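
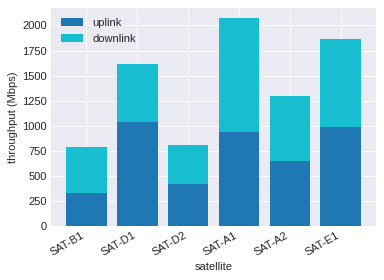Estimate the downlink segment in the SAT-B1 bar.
downlink top ≈ 800, bottom ≈ 400; segment ≈ 400.

≈ 400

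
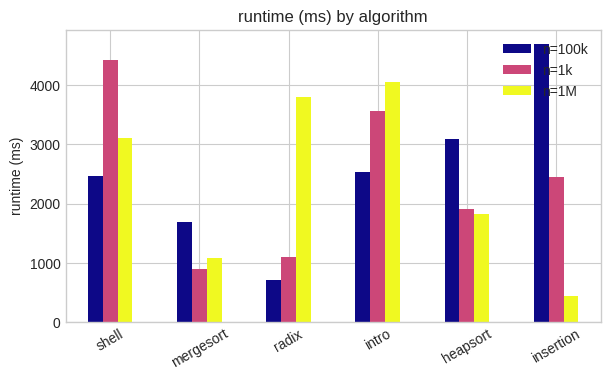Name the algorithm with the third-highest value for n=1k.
Top 4 for n=1k: shell ≈ 4500, intro ≈ 3500, insertion ≈ 2500, heapsort ≈ 2000.

insertion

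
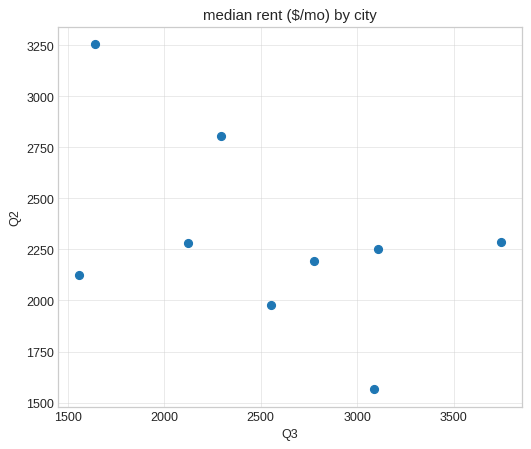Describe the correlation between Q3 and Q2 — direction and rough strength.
Points are negatively correlated; moderate (|r| ≈ 0.5).

negative, moderate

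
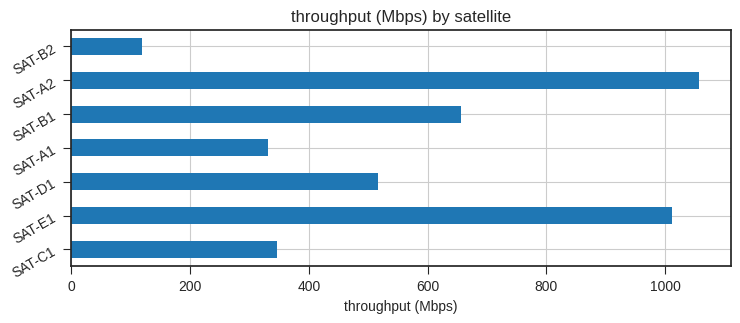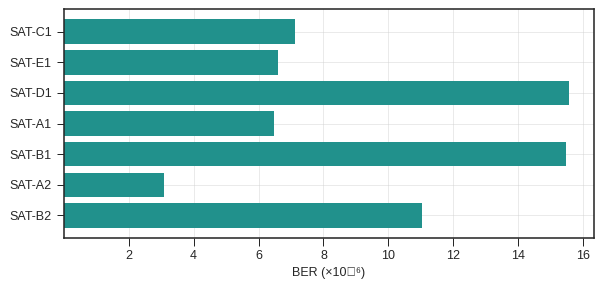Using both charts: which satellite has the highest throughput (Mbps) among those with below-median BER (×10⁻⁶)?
Chart 2 median BER (×10⁻⁶) ≈ 8; below-median satellites: SAT-E1, SAT-A1, SAT-A2. Among those, SAT-A2 has the highest throughput (Mbps) (≈ 1100).

SAT-A2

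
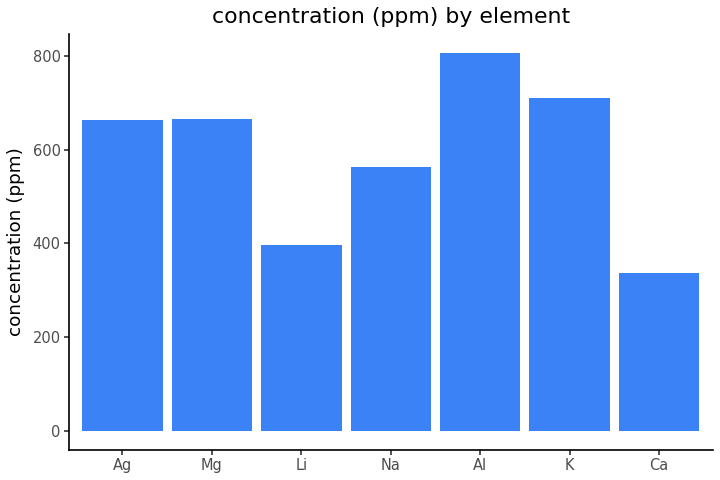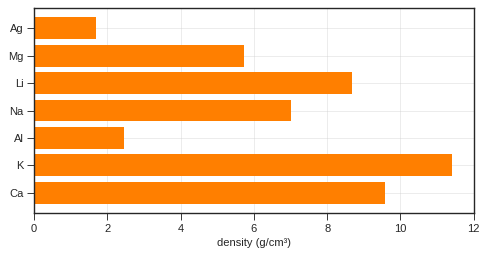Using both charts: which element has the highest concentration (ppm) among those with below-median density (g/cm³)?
Chart 2 median density (g/cm³) ≈ 8; below-median elements: Ag, Mg, Al. Among those, Al has the highest concentration (ppm) (≈ 800).

Al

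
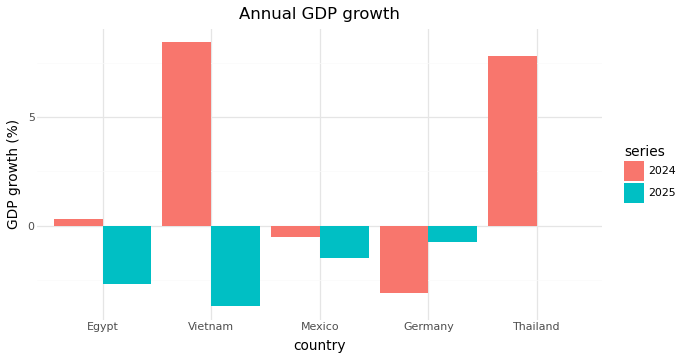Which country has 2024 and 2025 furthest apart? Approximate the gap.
Vietnam: 2024 ≈ 8, 2025 ≈ -4 → gap ≈ 12. Next-largest (Thailand) is only ≈ 8.

Vietnam, ≈ 12 %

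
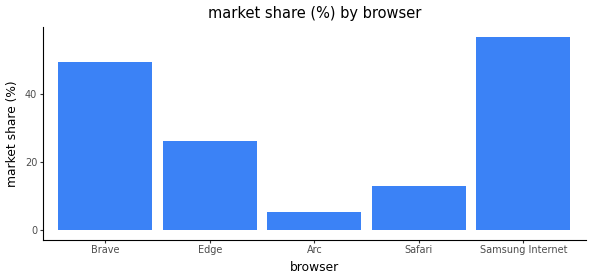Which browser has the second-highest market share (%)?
Brave

Top 3: Samsung Internet ≈ 55, Brave ≈ 50, Edge ≈ 25.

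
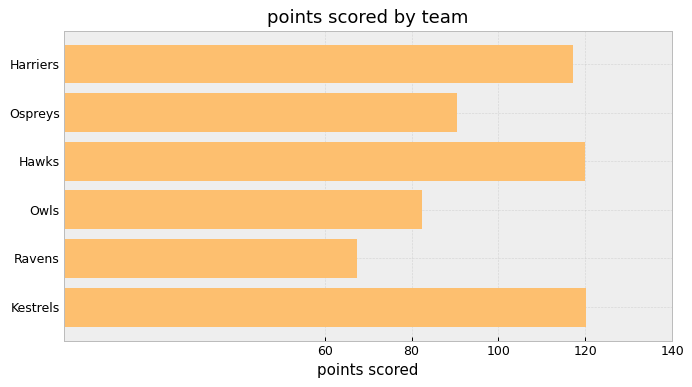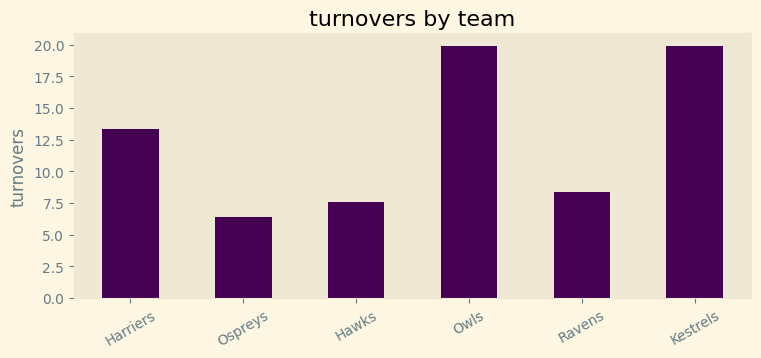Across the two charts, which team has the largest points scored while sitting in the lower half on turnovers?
Chart 2 median turnovers ≈ 10; below-median teams: Ospreys, Hawks, Ravens. Among those, Hawks has the highest points scored (≈ 120).

Hawks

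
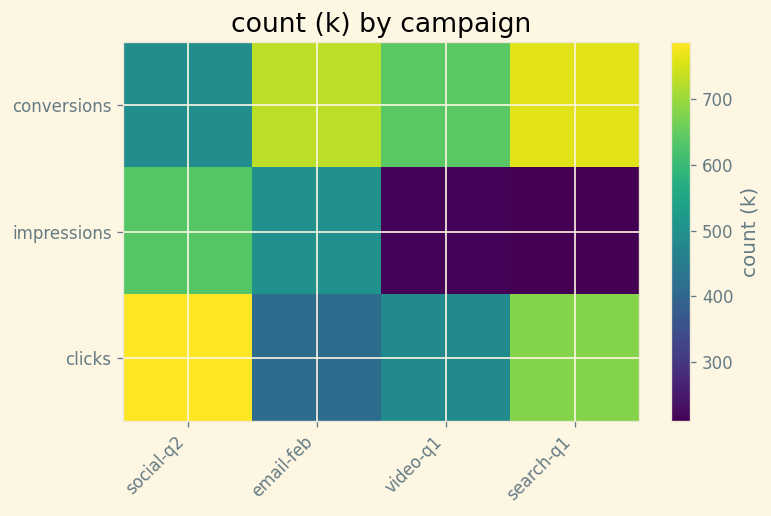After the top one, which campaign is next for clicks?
search-q1

Top 3 for clicks: social-q2 ≈ 800, search-q1 ≈ 700, video-q1 ≈ 500.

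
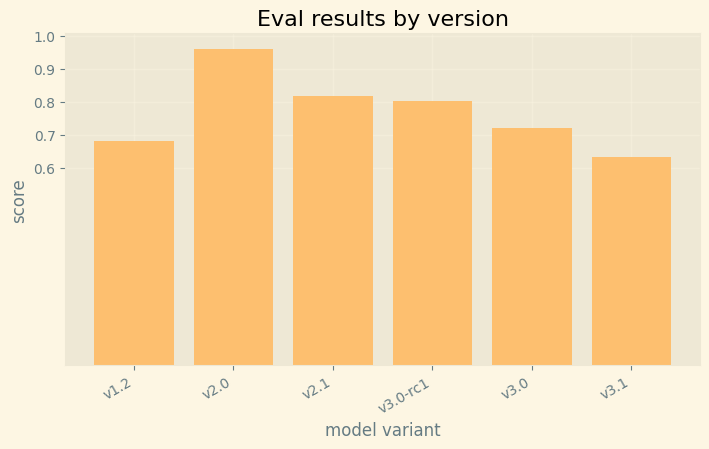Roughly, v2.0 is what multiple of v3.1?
≈ 1.67×

v2.0 ≈ 1.0, v3.1 ≈ 0.6; 1.0/0.6 ≈ 1.67.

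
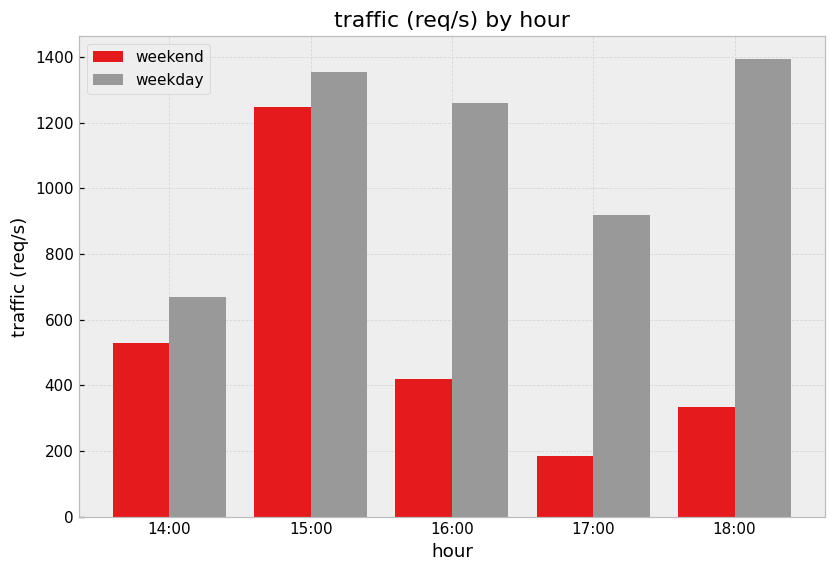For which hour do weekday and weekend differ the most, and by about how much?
18:00: weekday ≈ 1400, weekend ≈ 400 → gap ≈ 1000. Next-largest (16:00) is only ≈ 800.

18:00, ≈ 1000 req/s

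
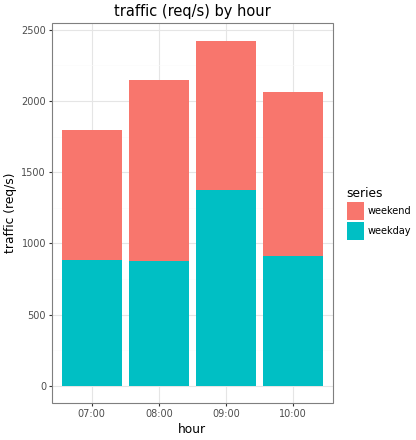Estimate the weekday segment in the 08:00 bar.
≈ 1000

weekday top ≈ 1000, bottom ≈ 0; segment ≈ 1000.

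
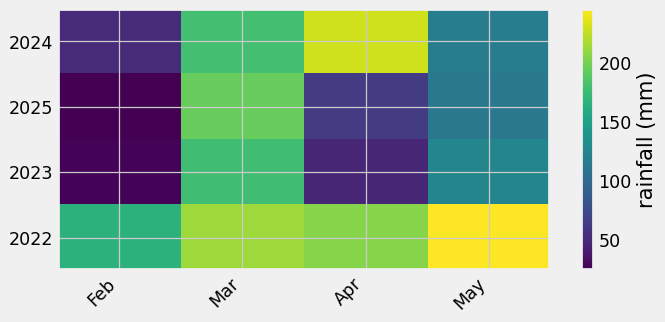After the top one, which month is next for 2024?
Top 3 for 2024: Apr ≈ 220, Mar ≈ 180, May ≈ 120.

Mar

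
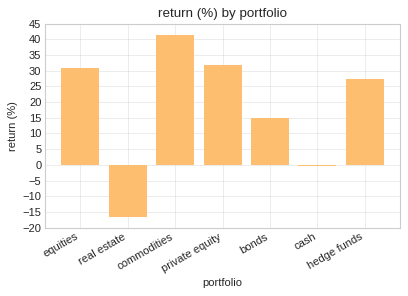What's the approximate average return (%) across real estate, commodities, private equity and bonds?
(-15 + 40 + 30 + 15) / 4 ≈ 18.

≈ 18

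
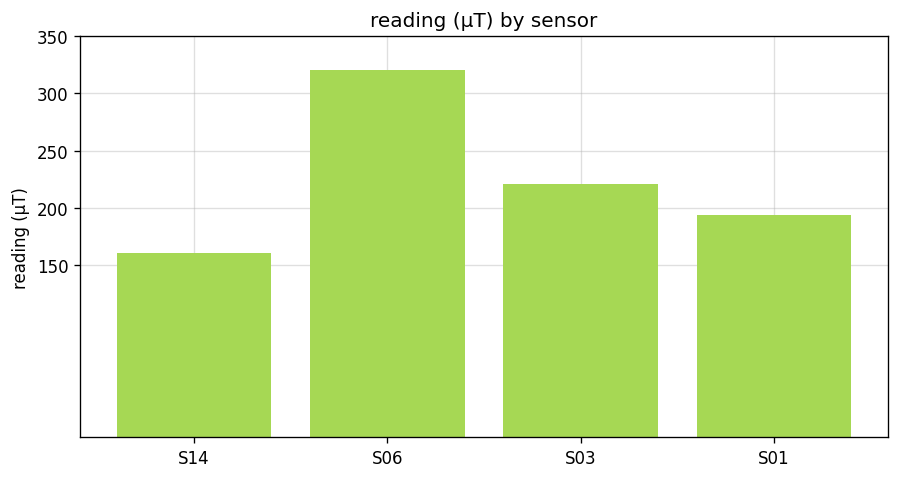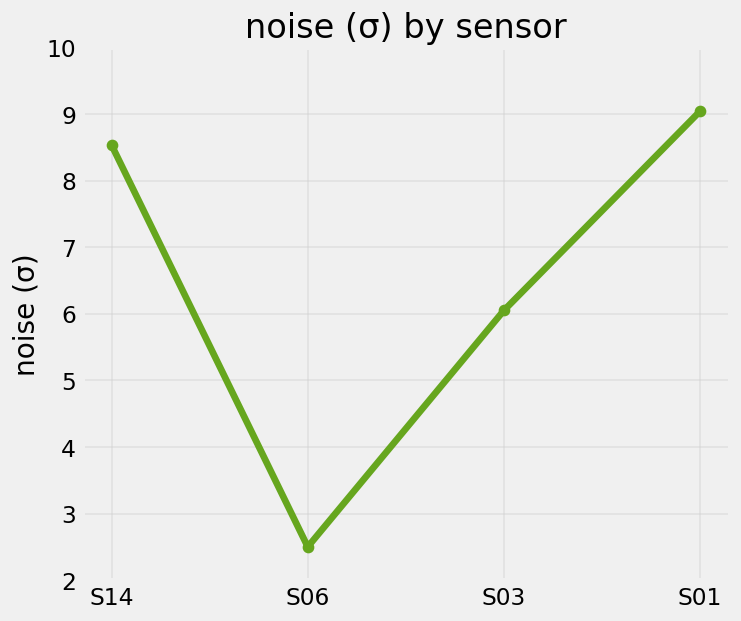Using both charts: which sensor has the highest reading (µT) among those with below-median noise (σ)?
Chart 2 median noise (σ) ≈ 7; below-median sensors: S06, S03. Among those, S06 has the highest reading (µT) (≈ 300).

S06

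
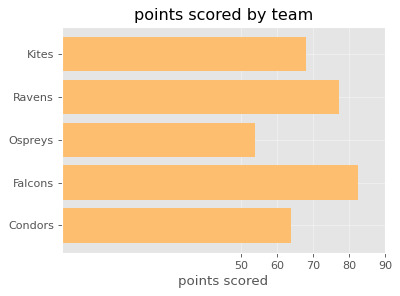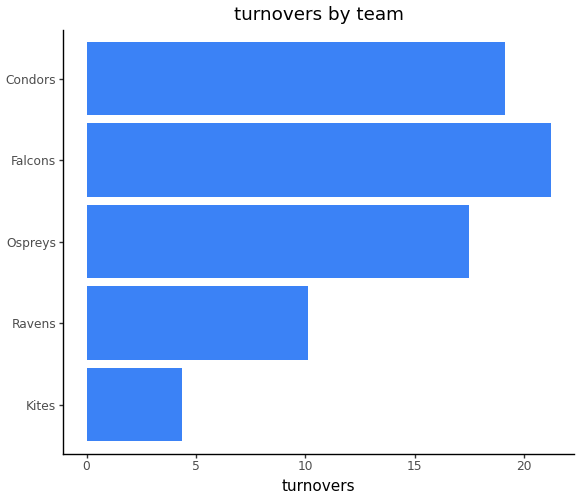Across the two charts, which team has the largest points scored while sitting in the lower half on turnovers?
Ravens

Chart 2 median turnovers ≈ 18; below-median teams: Kites, Ravens. Among those, Ravens has the highest points scored (≈ 80).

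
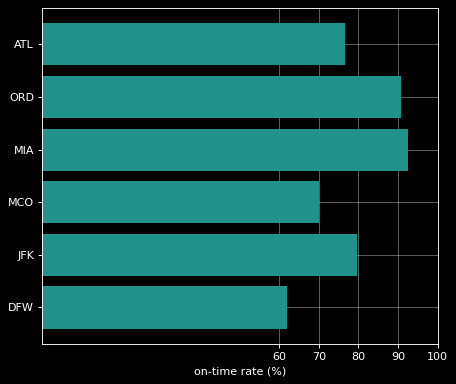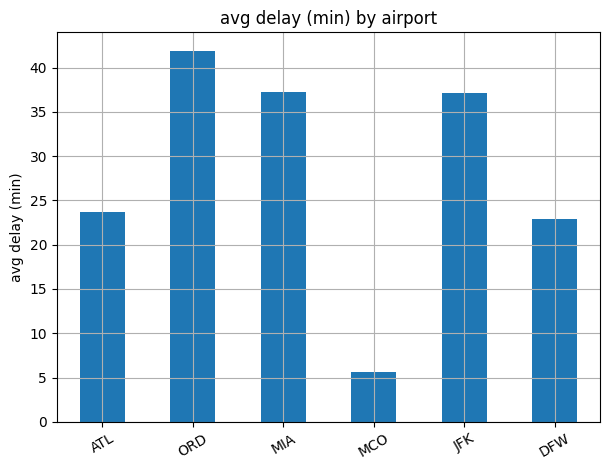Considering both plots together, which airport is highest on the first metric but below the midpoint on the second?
ATL

Chart 2 median avg delay (min) ≈ 30; below-median airports: ATL, MCO, DFW. Among those, ATL has the highest on-time rate (%) (≈ 80).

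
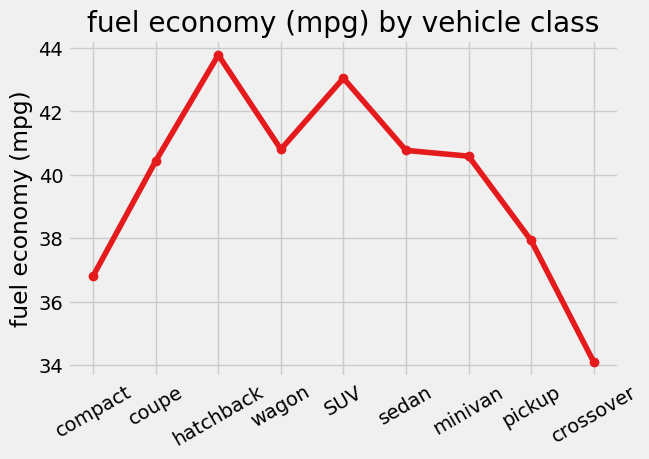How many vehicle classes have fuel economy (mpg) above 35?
8

Above 35: compact, coupe, hatchback, wagon, SUV, sedan, minivan, pickup.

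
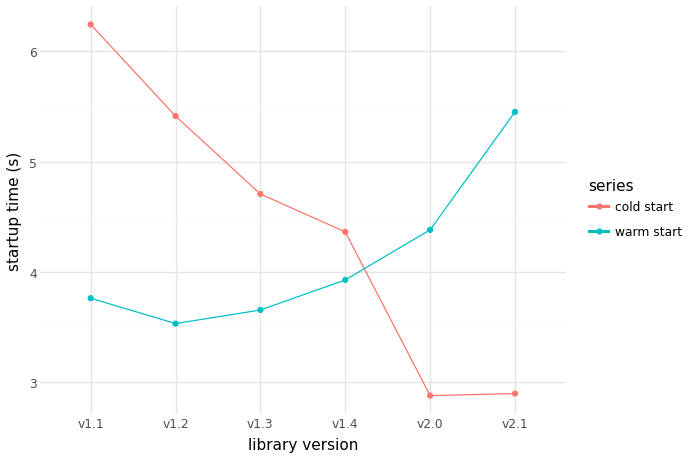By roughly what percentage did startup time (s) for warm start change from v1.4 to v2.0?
≈ +12.5%

v1.4 ≈ 4.0, v2.0 ≈ 4.5; (4.5 − 4.0) / 4.0 ≈ +12.5%.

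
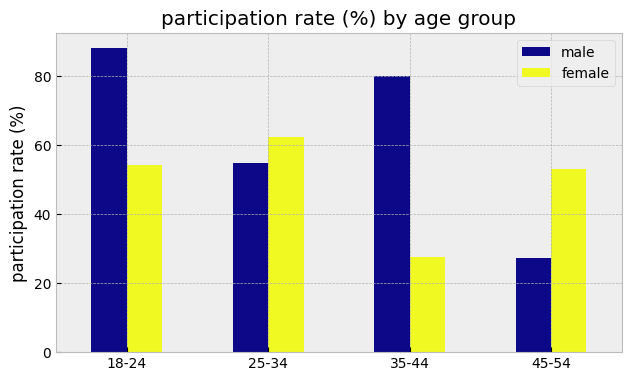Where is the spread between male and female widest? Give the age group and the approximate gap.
35-44: male ≈ 80, female ≈ 30 → gap ≈ 50. Next-largest (18-24) is only ≈ 40.

35-44, ≈ 50 %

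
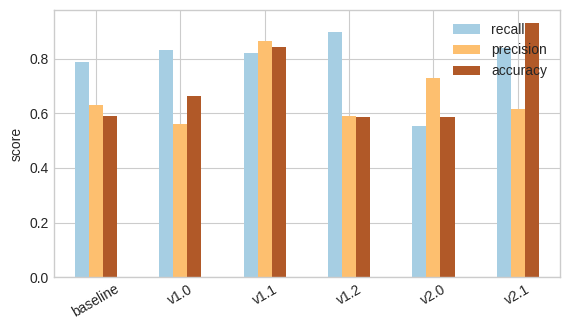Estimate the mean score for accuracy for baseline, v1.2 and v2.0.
≈ 0.6

(0.6 + 0.6 + 0.6) / 3 ≈ 0.6.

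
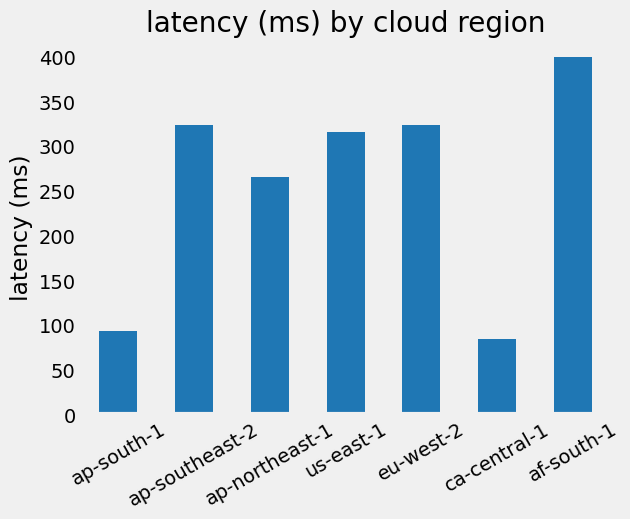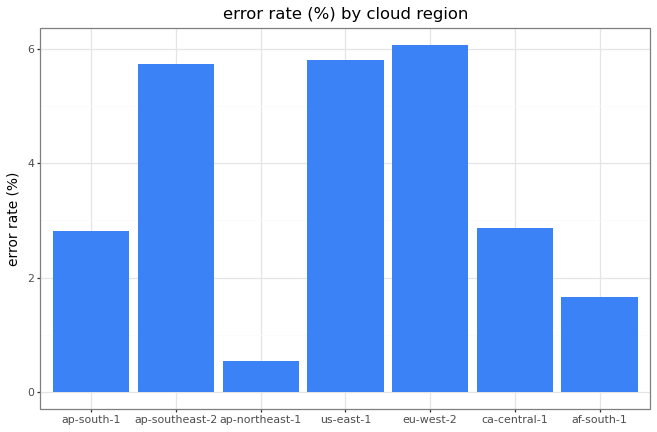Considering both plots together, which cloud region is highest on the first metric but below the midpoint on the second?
Chart 2 median error rate (%) ≈ 3; below-median cloud regions: ap-south-1, ap-northeast-1, af-south-1. Among those, af-south-1 has the highest latency (ms) (≈ 400).

af-south-1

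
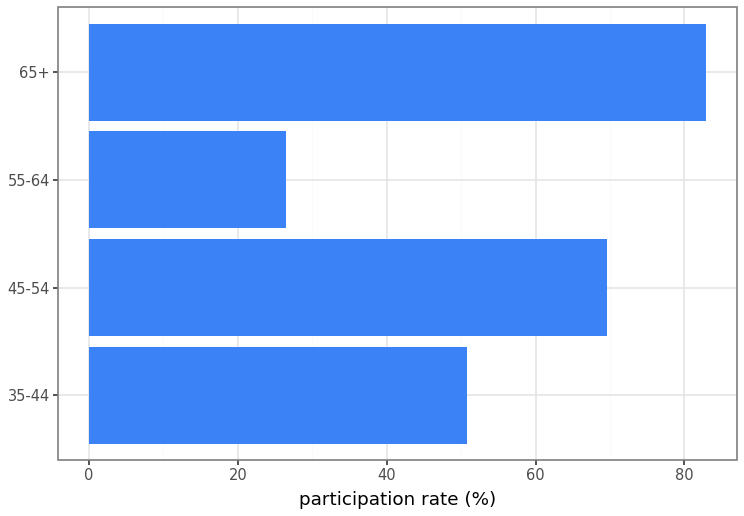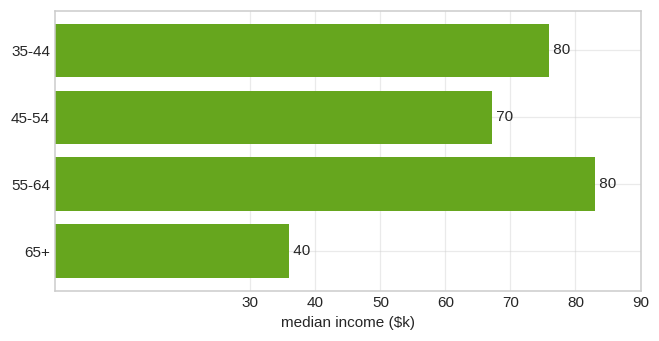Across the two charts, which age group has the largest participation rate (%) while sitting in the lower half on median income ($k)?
65+

Chart 2 median median income ($k) ≈ 70; below-median age groups: 45-54, 65+. Among those, 65+ has the highest participation rate (%) (≈ 80).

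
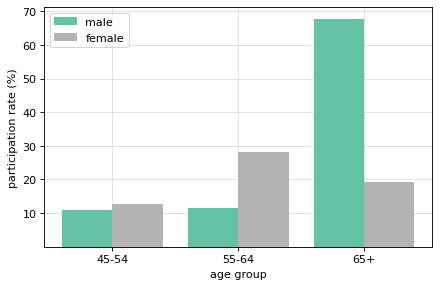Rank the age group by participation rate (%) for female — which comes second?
65+

Top 3 for female: 55-64 ≈ 30, 65+ ≈ 20, 45-54 ≈ 10.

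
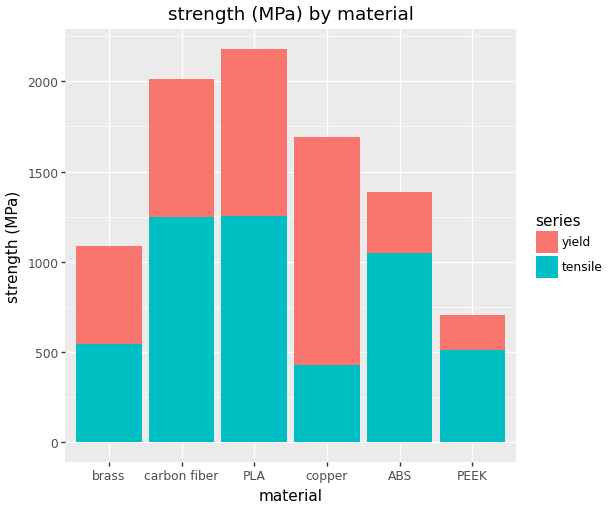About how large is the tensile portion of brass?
tensile top ≈ 600, bottom ≈ 0; segment ≈ 600.

≈ 600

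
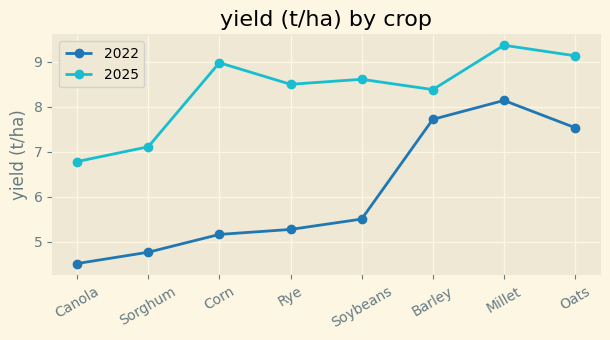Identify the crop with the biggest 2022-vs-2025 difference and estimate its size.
Corn: 2022 ≈ 5.0, 2025 ≈ 9.0 → gap ≈ 4.0. Next-largest (Rye) is only ≈ 3.0.

Corn, ≈ 4.0 t/ha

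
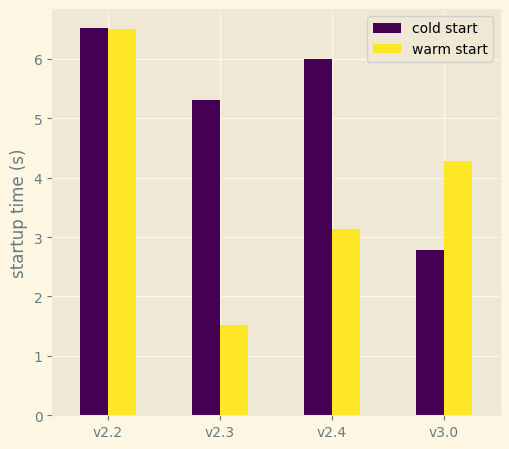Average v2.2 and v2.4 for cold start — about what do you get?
≈ 6

(7 + 6) / 2 ≈ 6.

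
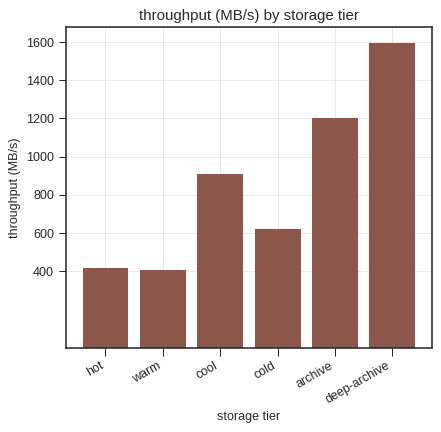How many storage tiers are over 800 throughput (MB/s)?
Above 800: cool, archive, deep-archive.

3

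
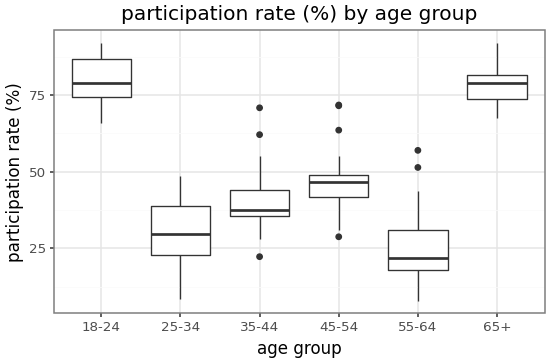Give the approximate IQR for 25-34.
≈ 15

Q3 ≈ 40, Q1 ≈ 25; IQR ≈ 15.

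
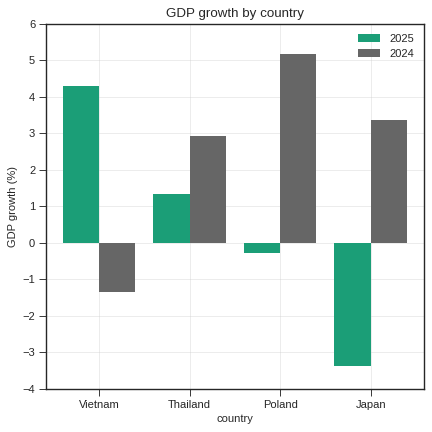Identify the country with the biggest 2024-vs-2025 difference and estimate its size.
Japan, ≈ 6 %

Japan: 2024 ≈ 3, 2025 ≈ -3 → gap ≈ 6. Next-largest (Vietnam) is only ≈ 5.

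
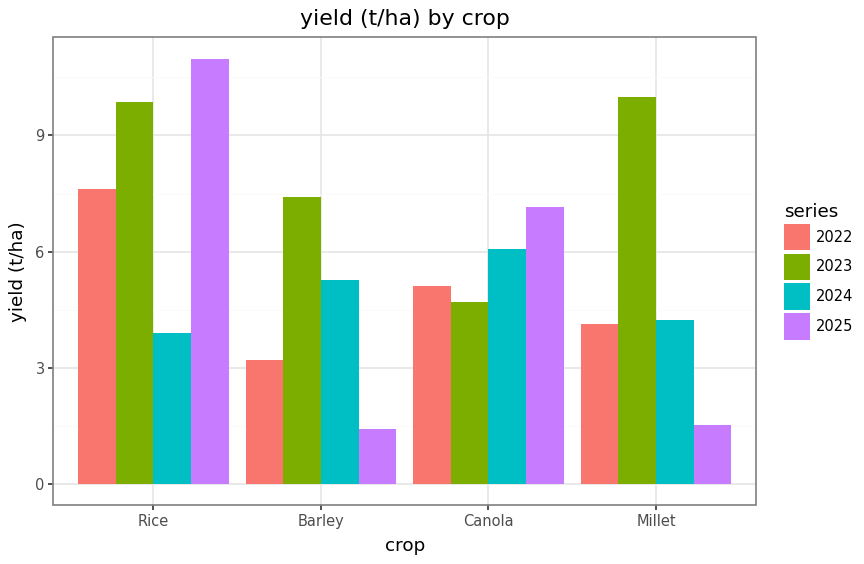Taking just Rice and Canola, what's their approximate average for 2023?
(10 + 5) / 2 ≈ 8.

≈ 8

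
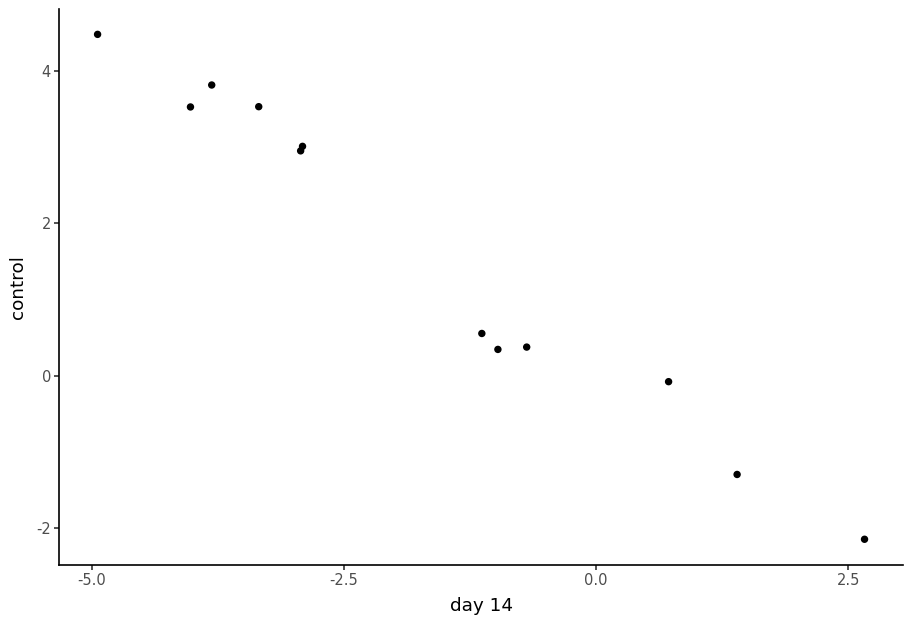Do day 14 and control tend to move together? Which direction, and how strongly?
Points are negatively correlated; strong (|r| ≈ 1.0).

negative, strong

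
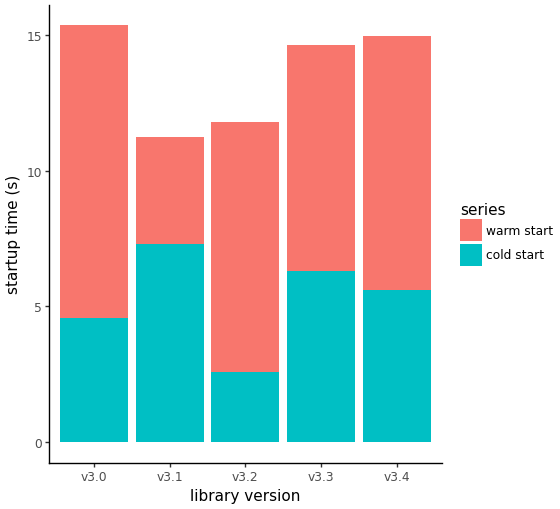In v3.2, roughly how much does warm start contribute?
warm start top ≈ 12, bottom ≈ 2; segment ≈ 10.

≈ 10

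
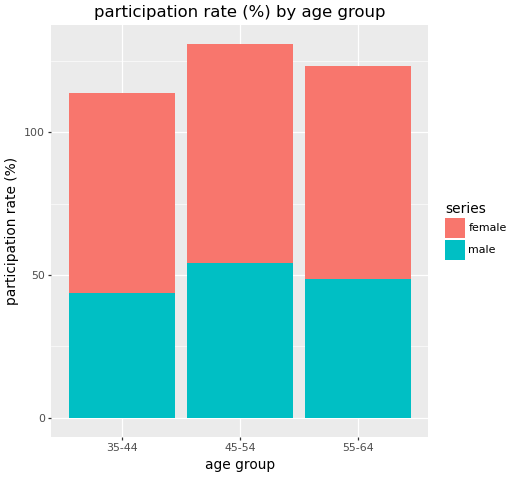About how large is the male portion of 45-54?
male top ≈ 60, bottom ≈ 0; segment ≈ 60.

≈ 60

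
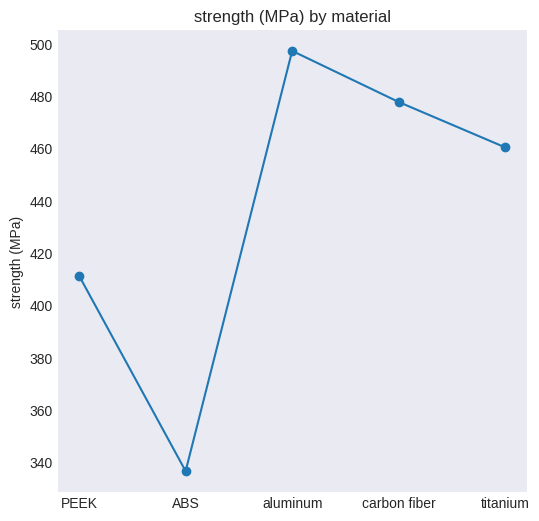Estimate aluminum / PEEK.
≈ 1.19×

aluminum ≈ 500, PEEK ≈ 420; 500/420 ≈ 1.19.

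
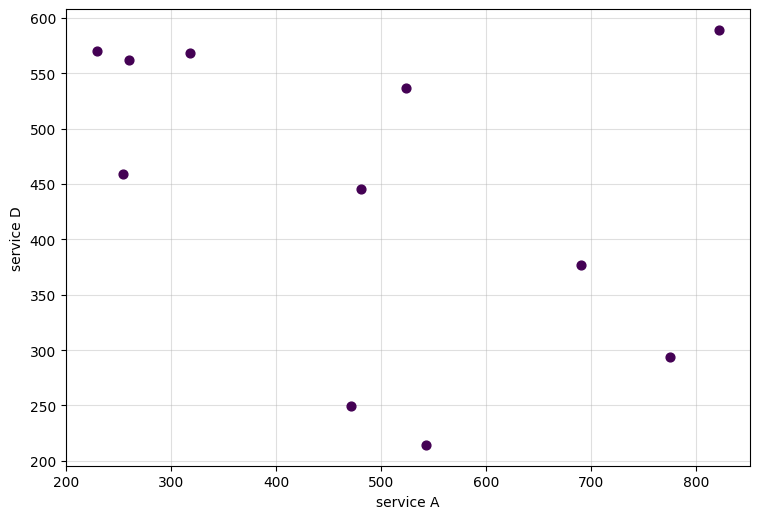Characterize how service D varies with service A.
negative, weak

Points are negatively correlated; weak (|r| ≈ 0.3).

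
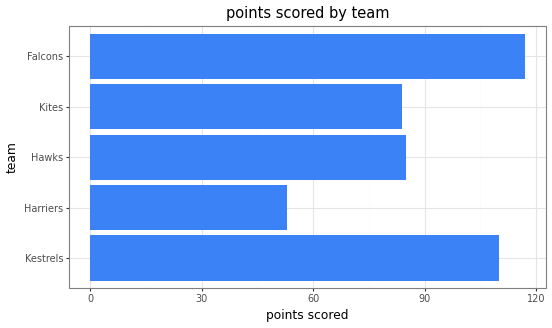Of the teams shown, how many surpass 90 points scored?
2

Above 90: Kestrels, Falcons.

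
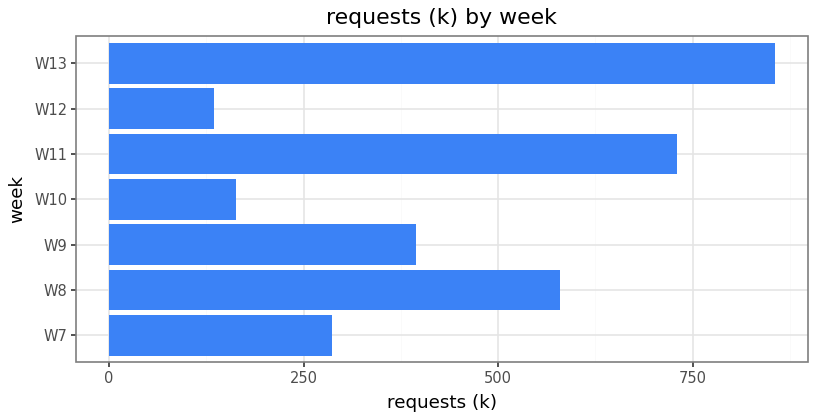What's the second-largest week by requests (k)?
Top 3: W13 ≈ 900, W11 ≈ 700, W8 ≈ 600.

W11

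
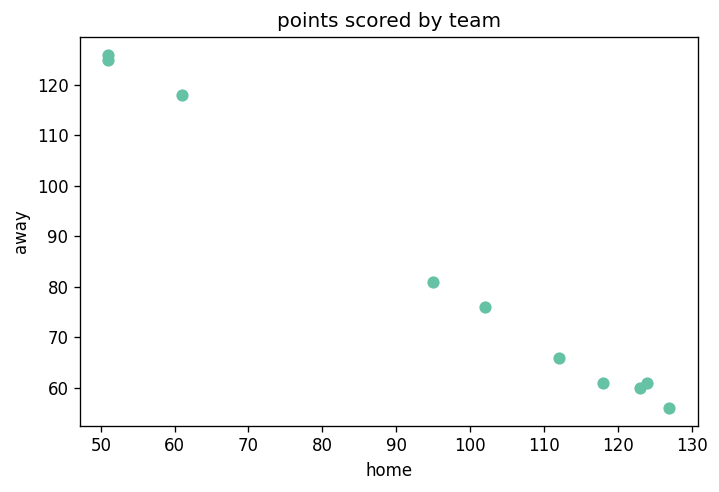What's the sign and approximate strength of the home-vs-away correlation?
negative, strong

Points are negatively correlated; strong (|r| ≈ 1.0).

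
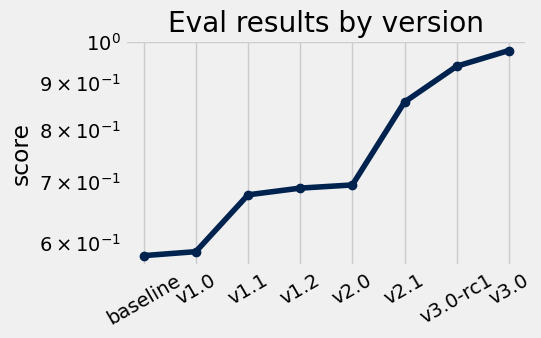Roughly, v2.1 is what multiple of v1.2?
≈ 1.21×

v2.1 ≈ 0.85, v1.2 ≈ 0.70; 0.85/0.70 ≈ 1.21.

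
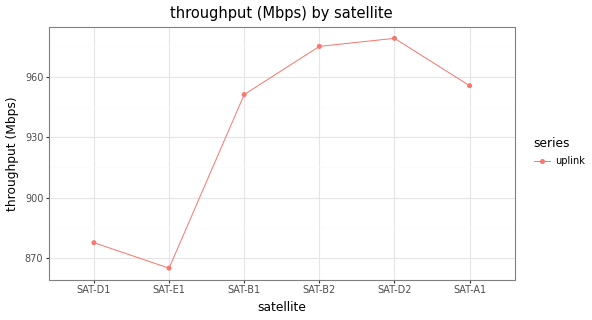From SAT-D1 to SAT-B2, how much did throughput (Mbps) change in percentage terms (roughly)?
SAT-D1 ≈ 880, SAT-B2 ≈ 970; (970 − 880) / 880 ≈ +10.2%.

≈ +10.2%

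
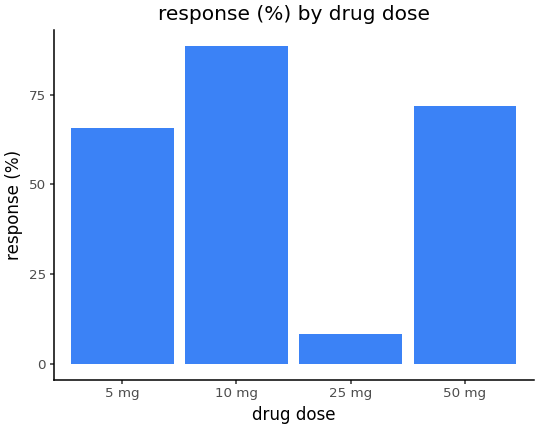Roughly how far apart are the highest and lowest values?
≈ 80

Max 10 mg ≈ 90, min 25 mg ≈ 10; range ≈ 80.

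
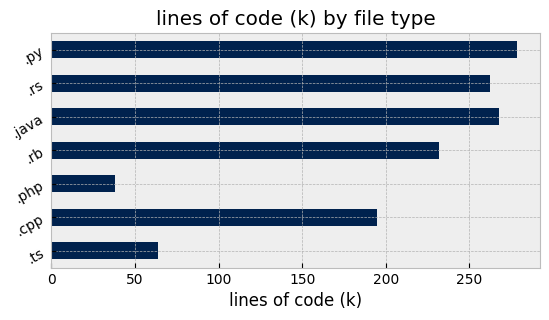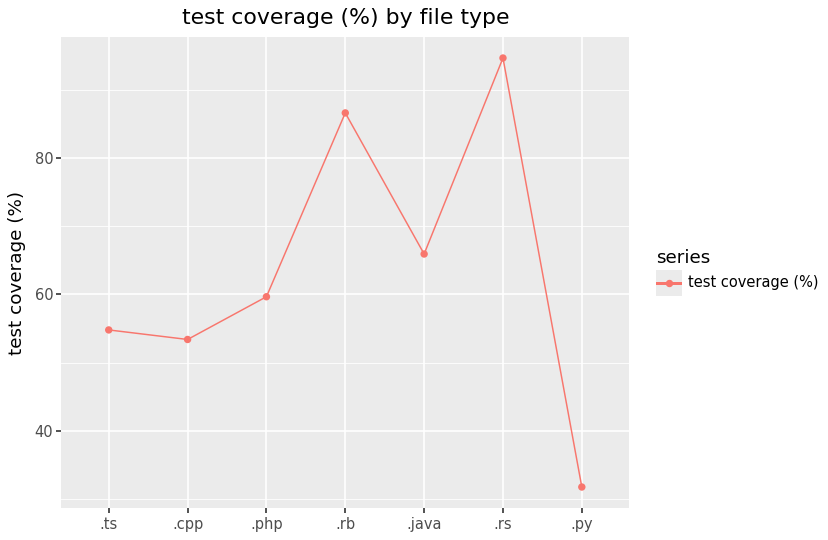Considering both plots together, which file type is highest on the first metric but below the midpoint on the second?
.py

Chart 2 median test coverage (%) ≈ 60; below-median file types: .ts, .cpp, .py. Among those, .py has the highest lines of code (k) (≈ 300).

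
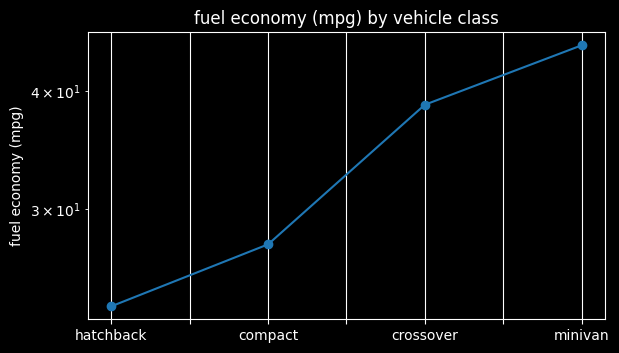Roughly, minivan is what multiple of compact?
minivan ≈ 44, compact ≈ 28; 44/28 ≈ 1.57.

≈ 1.57×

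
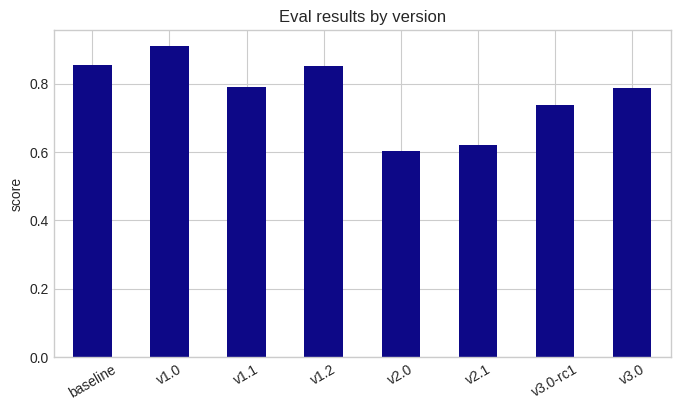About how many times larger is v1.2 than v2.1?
≈ 1.5×

v1.2 ≈ 0.9, v2.1 ≈ 0.6; 0.9/0.6 ≈ 1.5.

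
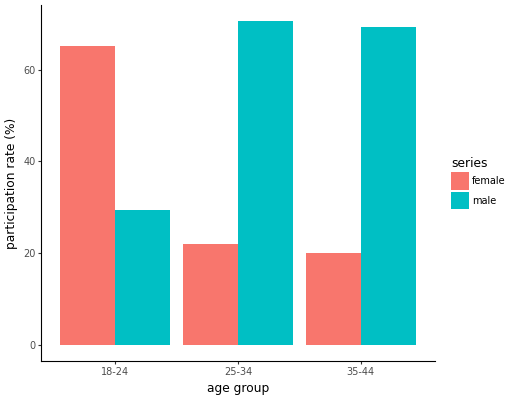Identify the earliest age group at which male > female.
18-24: male ≈ 30 vs female ≈ 70 (not yet); 25-34: male ≈ 70 vs female ≈ 20 (first crossover).

25-34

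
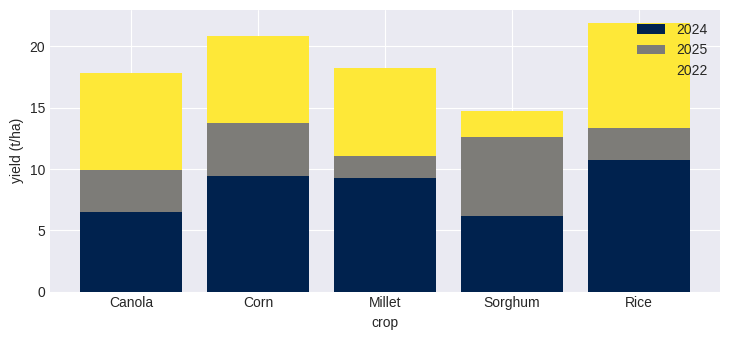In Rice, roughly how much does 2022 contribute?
2022 top ≈ 22, bottom ≈ 14; segment ≈ 8.

≈ 8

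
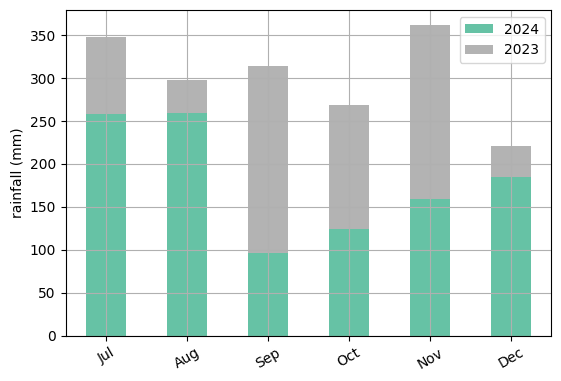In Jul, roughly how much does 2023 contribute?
2023 top ≈ 350, bottom ≈ 250; segment ≈ 100.

≈ 100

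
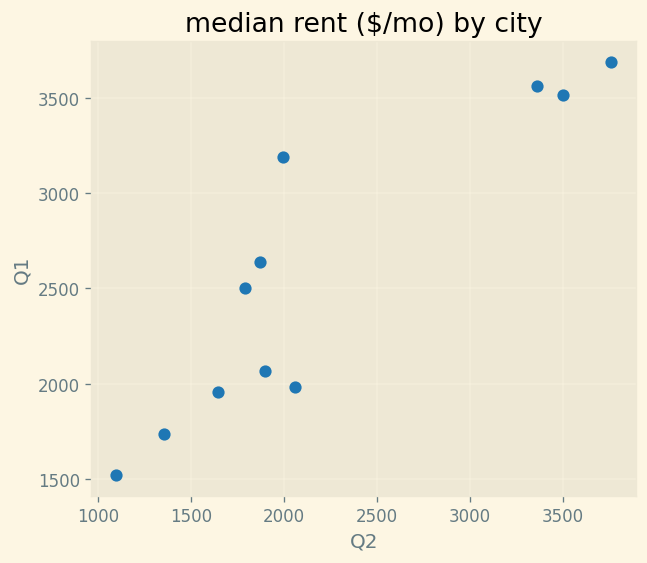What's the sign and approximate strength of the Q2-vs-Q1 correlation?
positive, strong

Points are positively correlated; strong (|r| ≈ 0.9).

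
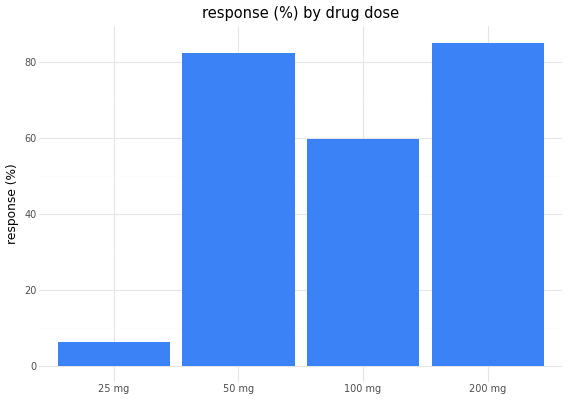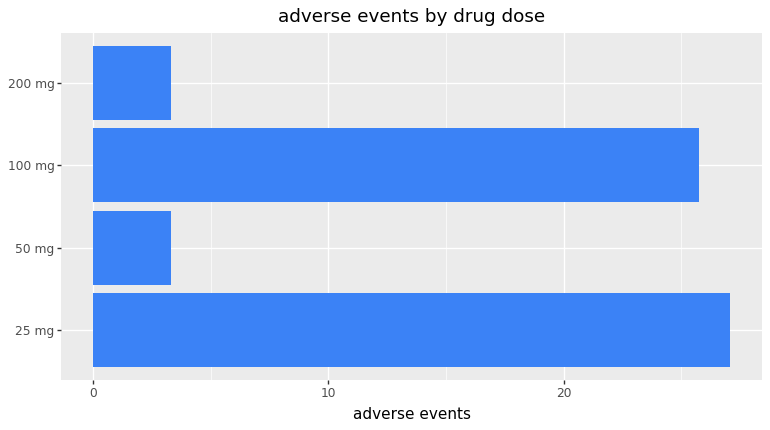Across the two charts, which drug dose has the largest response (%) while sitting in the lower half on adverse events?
200 mg

Chart 2 median adverse events ≈ 15; below-median drug doses: 50 mg, 200 mg. Among those, 200 mg has the highest response (%) (≈ 90).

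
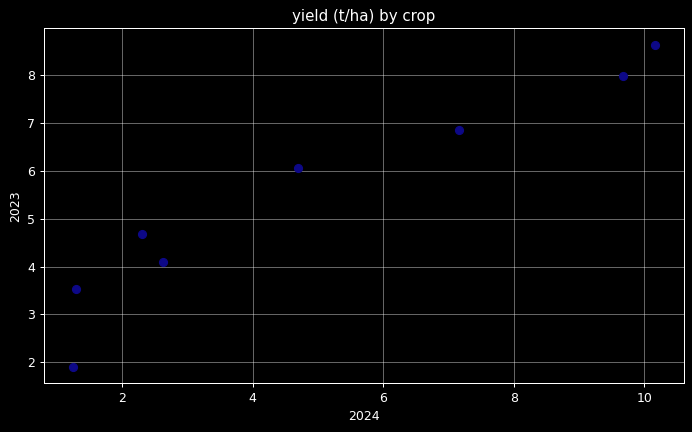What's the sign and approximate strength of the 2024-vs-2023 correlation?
positive, strong

Points are positively correlated; strong (|r| ≈ 1.0).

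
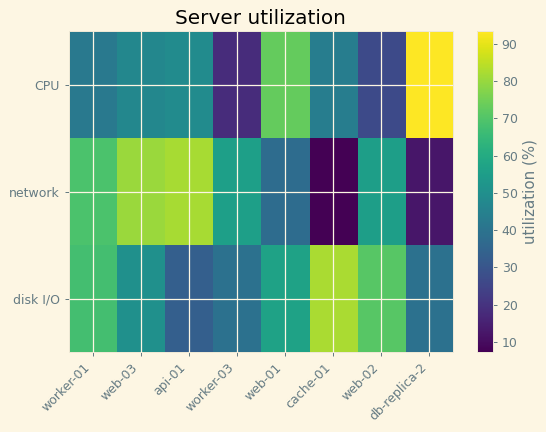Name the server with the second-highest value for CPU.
web-01

Top 3 for CPU: db-replica-2 ≈ 90, web-01 ≈ 70, api-01 ≈ 50.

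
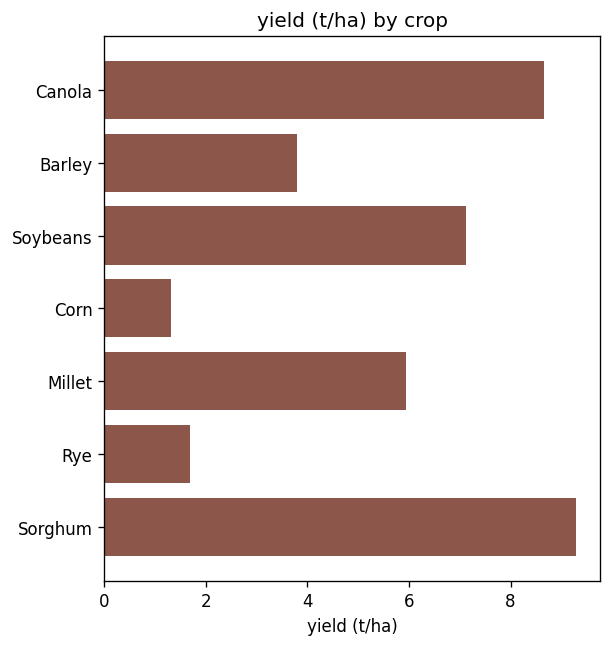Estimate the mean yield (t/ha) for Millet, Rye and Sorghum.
(6 + 2 + 9) / 3 ≈ 6.

≈ 6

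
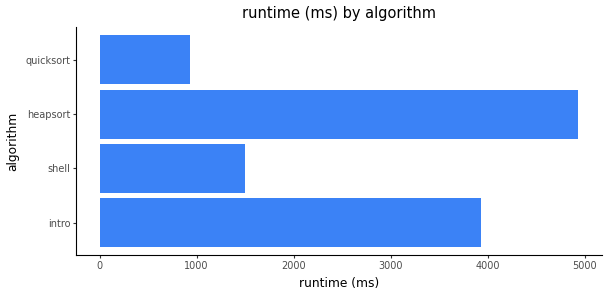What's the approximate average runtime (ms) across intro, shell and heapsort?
≈ 3500

(4000 + 1500 + 5000) / 3 ≈ 3500.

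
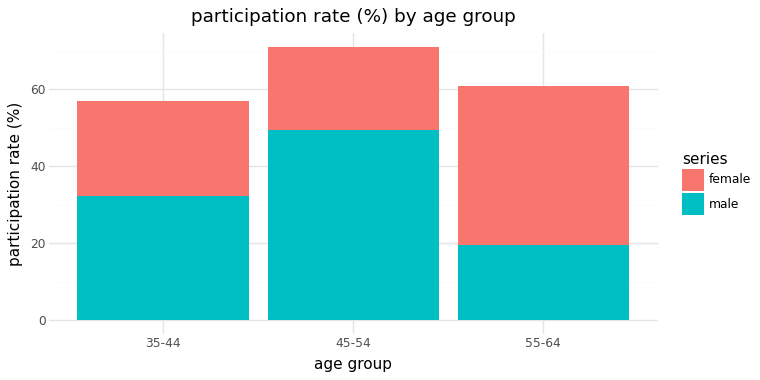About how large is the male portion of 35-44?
≈ 30

male top ≈ 30, bottom ≈ 0; segment ≈ 30.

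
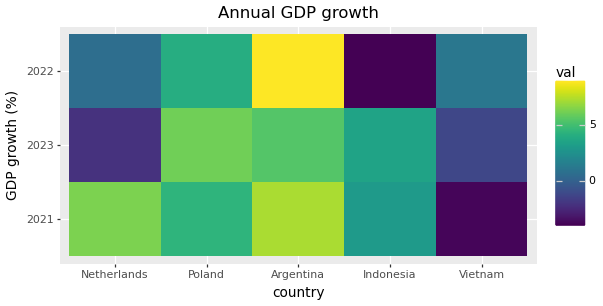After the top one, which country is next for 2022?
Top 3 for 2022: Argentina ≈ 8, Poland ≈ 4, Vietnam ≈ 2.

Poland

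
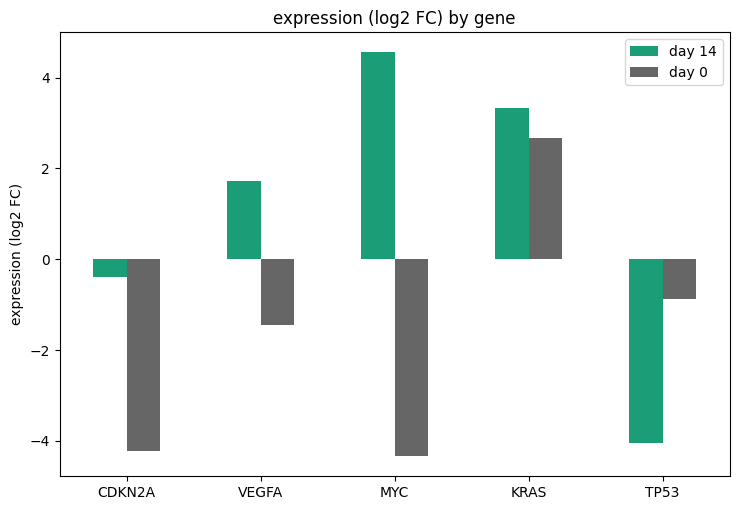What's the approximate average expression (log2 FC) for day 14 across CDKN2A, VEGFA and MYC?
≈ 2

(0 + 2 + 5) / 3 ≈ 2.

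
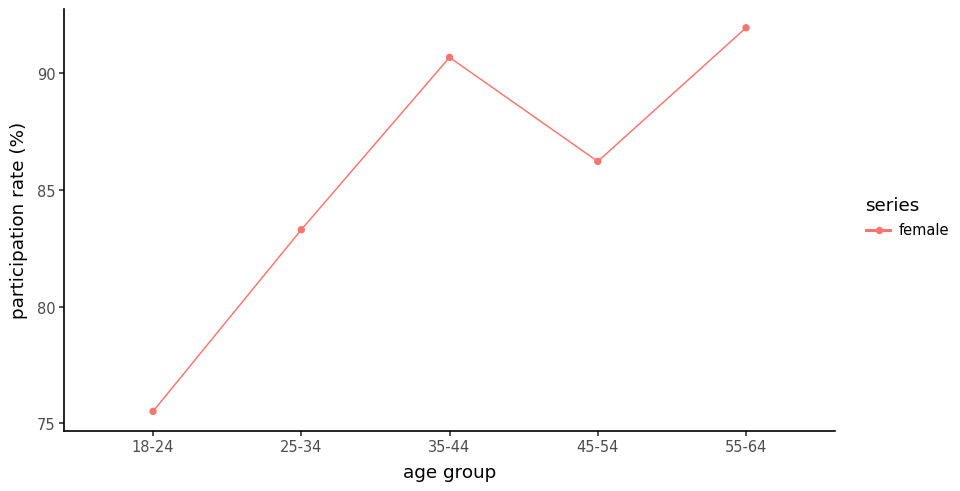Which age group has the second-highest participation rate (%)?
Top 3: 55-64 ≈ 92, 35-44 ≈ 90, 45-54 ≈ 86.

35-44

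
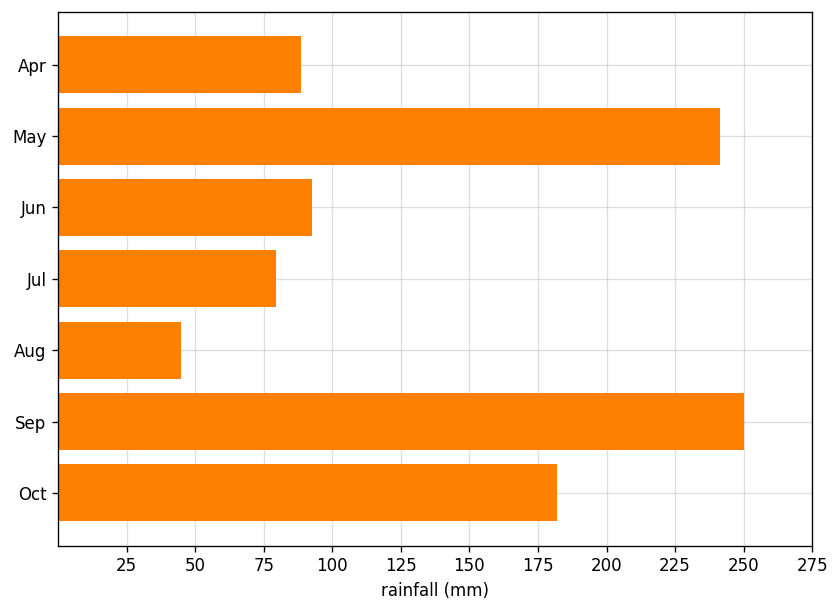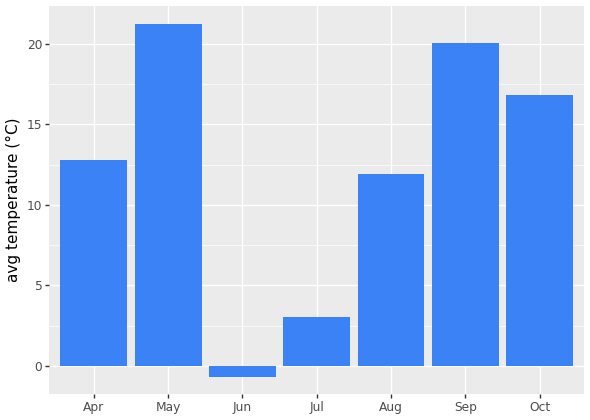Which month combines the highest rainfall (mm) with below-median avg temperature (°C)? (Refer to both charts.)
Chart 2 median avg temperature (°C) ≈ 12; below-median months: Jun, Jul, Aug. Among those, Jun has the highest rainfall (mm) (≈ 100).

Jun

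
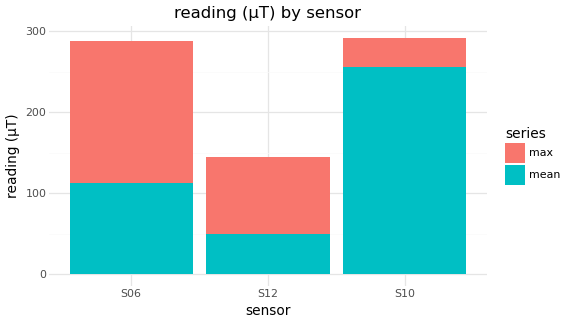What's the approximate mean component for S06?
≈ 100

mean top ≈ 100, bottom ≈ 0; segment ≈ 100.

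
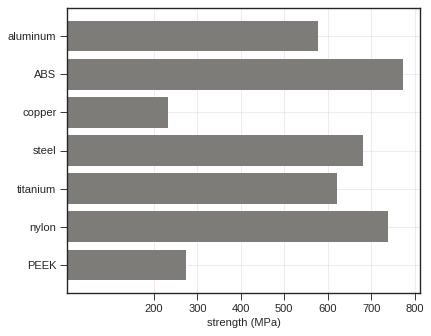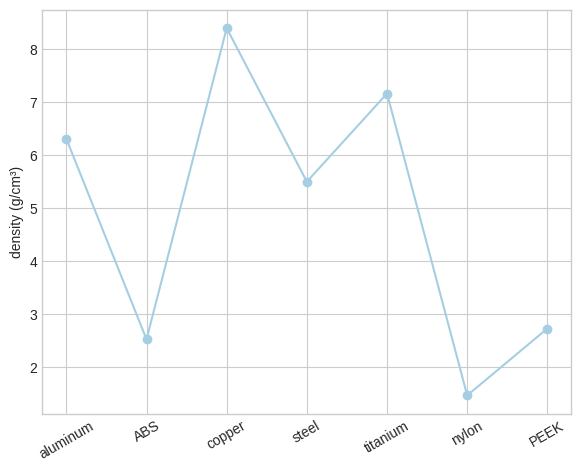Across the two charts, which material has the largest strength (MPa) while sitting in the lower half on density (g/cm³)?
ABS

Chart 2 median density (g/cm³) ≈ 5; below-median materials: ABS, nylon, PEEK. Among those, ABS has the highest strength (MPa) (≈ 800).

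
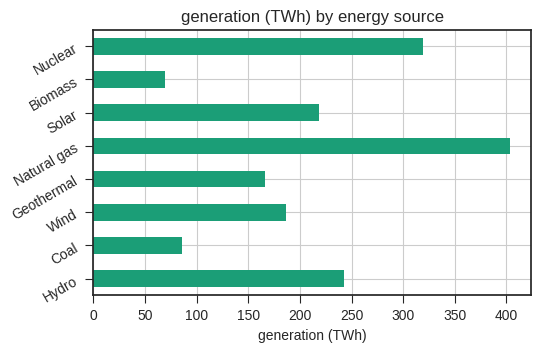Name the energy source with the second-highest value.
Nuclear

Top 3: Natural gas ≈ 400, Nuclear ≈ 300, Hydro ≈ 250.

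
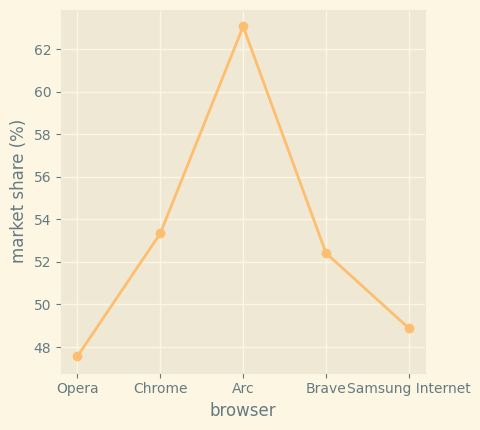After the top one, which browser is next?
Chrome

Top 3: Arc ≈ 64, Chrome ≈ 54, Brave ≈ 52.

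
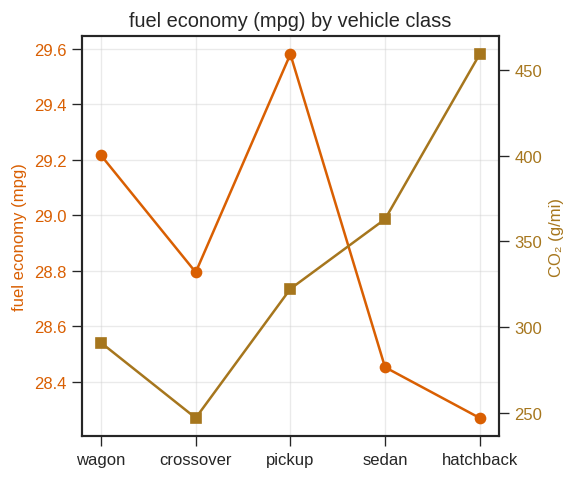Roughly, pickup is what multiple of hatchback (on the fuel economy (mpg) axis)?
pickup ≈ 29.6, hatchback ≈ 28.2; 29.6/28.2 ≈ 1.05.

≈ 1.05×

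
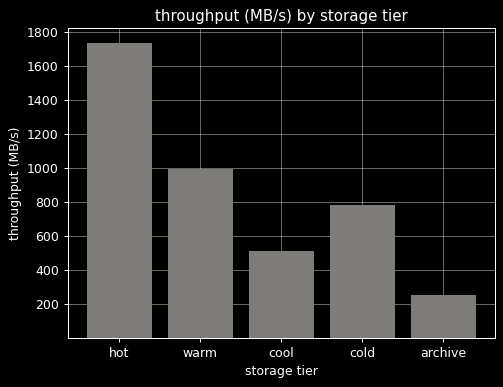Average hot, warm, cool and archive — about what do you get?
(1800 + 1000 + 600 + 200) / 4 ≈ 900.

≈ 900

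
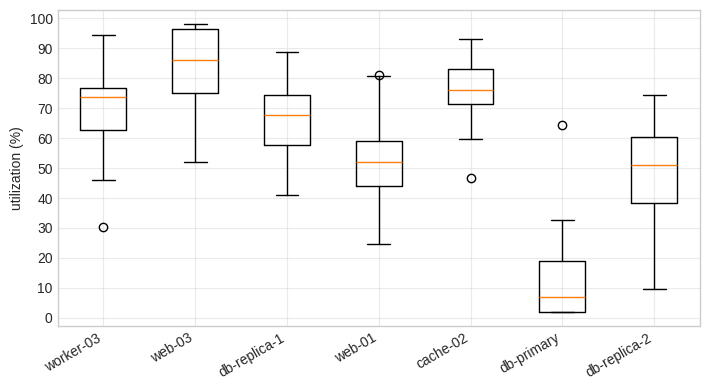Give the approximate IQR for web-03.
Q3 ≈ 100, Q1 ≈ 80; IQR ≈ 20.

≈ 20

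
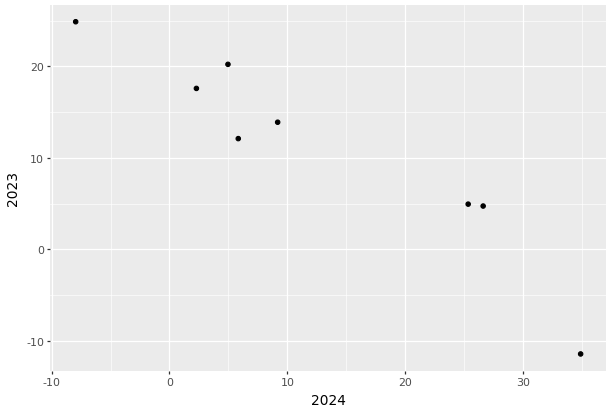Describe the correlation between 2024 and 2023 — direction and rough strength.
negative, strong

Points are negatively correlated; strong (|r| ≈ 0.9).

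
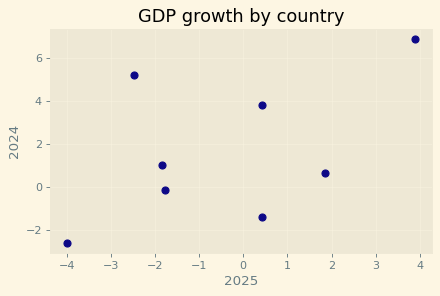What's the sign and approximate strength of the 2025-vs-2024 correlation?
Points are positively correlated; moderate (|r| ≈ 0.5).

positive, moderate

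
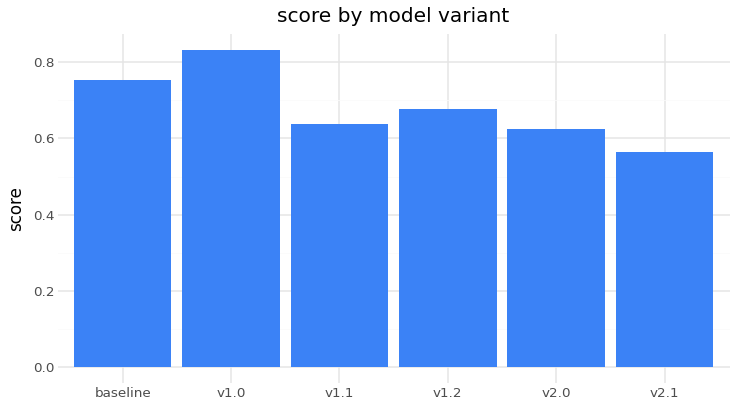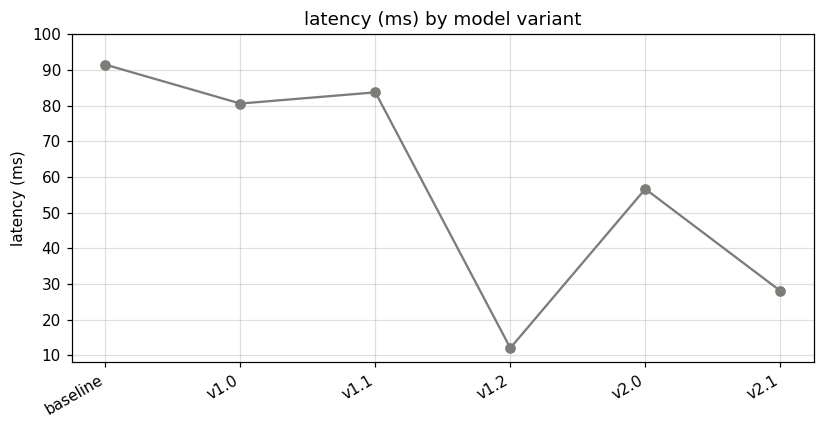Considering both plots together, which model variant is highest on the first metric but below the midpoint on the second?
Chart 2 median latency (ms) ≈ 70; below-median model variants: v1.2, v2.0, v2.1. Among those, v1.2 has the highest score (≈ 0.7).

v1.2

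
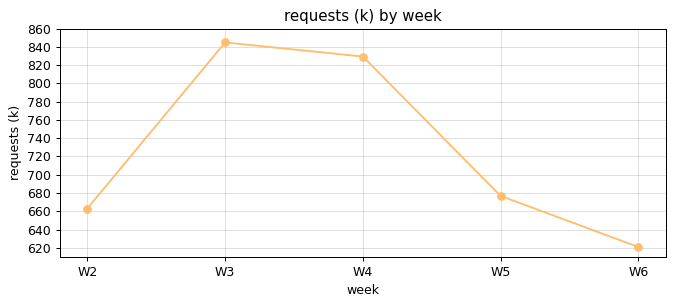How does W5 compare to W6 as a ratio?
≈ 1.1×

W5 ≈ 680, W6 ≈ 620; 680/620 ≈ 1.1.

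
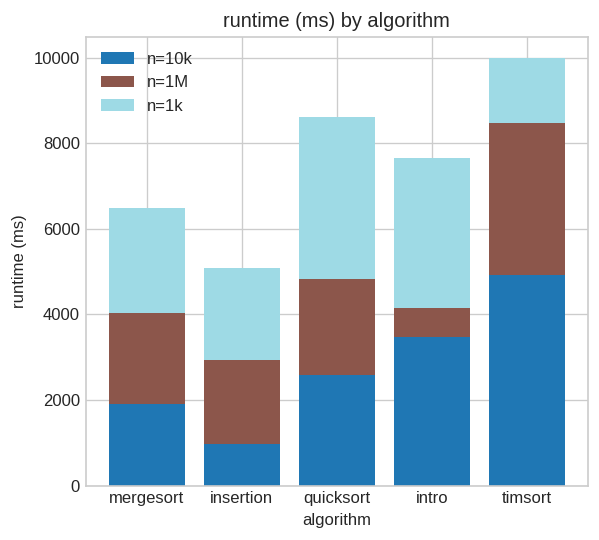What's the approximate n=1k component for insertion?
n=1k top ≈ 5000, bottom ≈ 3000; segment ≈ 2000.

≈ 2000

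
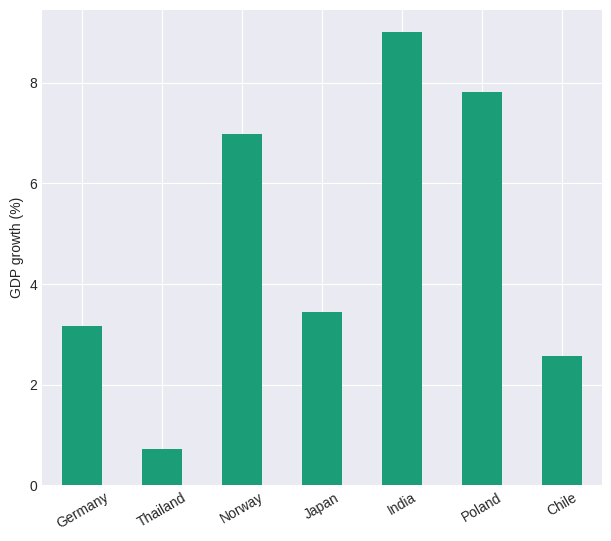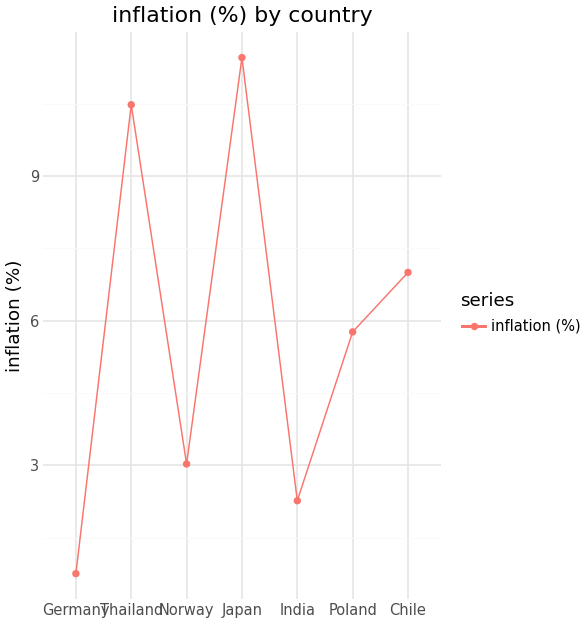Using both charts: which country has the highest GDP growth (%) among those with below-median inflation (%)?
Chart 2 median inflation (%) ≈ 6; below-median countries: Germany, Norway, India. Among those, India has the highest GDP growth (%) (≈ 9).

India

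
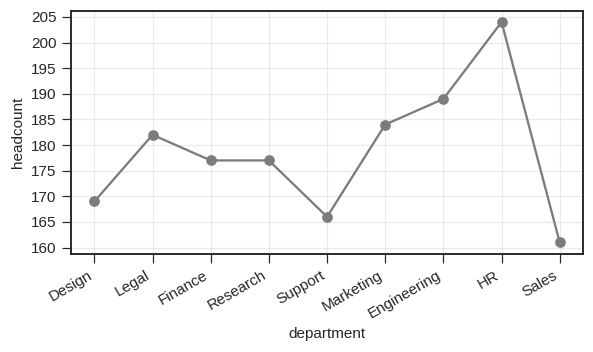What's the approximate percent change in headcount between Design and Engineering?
≈ +11.8%

Design ≈ 170, Engineering ≈ 190; (190 − 170) / 170 ≈ +11.8%.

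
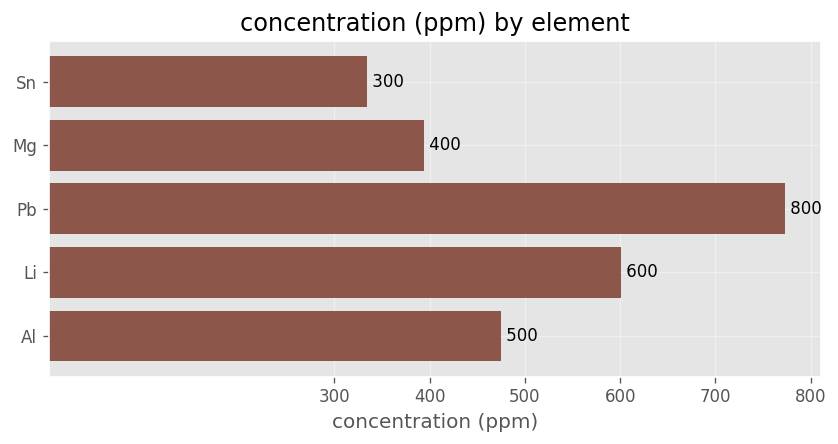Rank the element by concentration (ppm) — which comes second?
Top 3: Pb ≈ 800, Li ≈ 600, Al ≈ 500.

Li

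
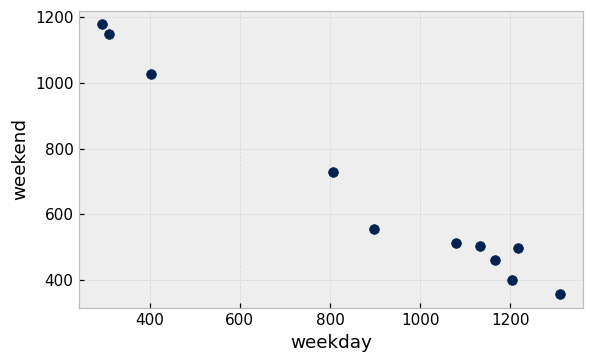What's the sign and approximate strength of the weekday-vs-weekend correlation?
negative, strong

Points are negatively correlated; strong (|r| ≈ 1.0).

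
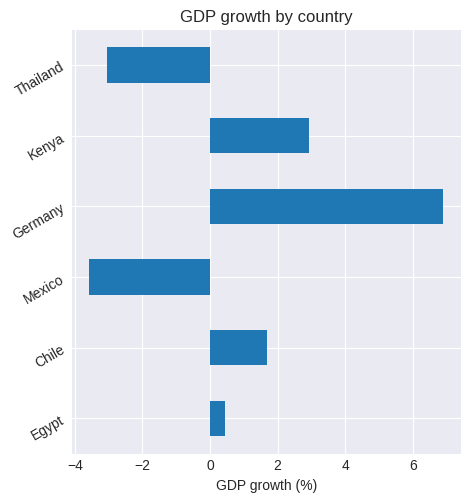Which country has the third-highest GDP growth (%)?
Chile

Top 4: Germany ≈ 7, Kenya ≈ 3, Chile ≈ 2, Egypt ≈ 0.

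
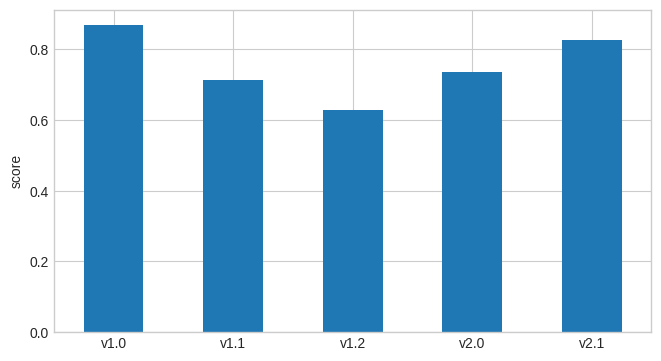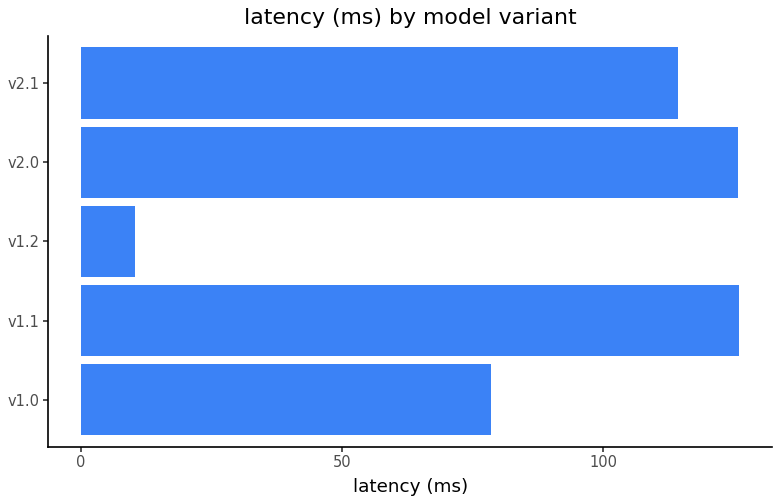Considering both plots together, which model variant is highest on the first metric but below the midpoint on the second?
Chart 2 median latency (ms) ≈ 120; below-median model variants: v1.0, v1.2. Among those, v1.0 has the highest score (≈ 0.9).

v1.0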